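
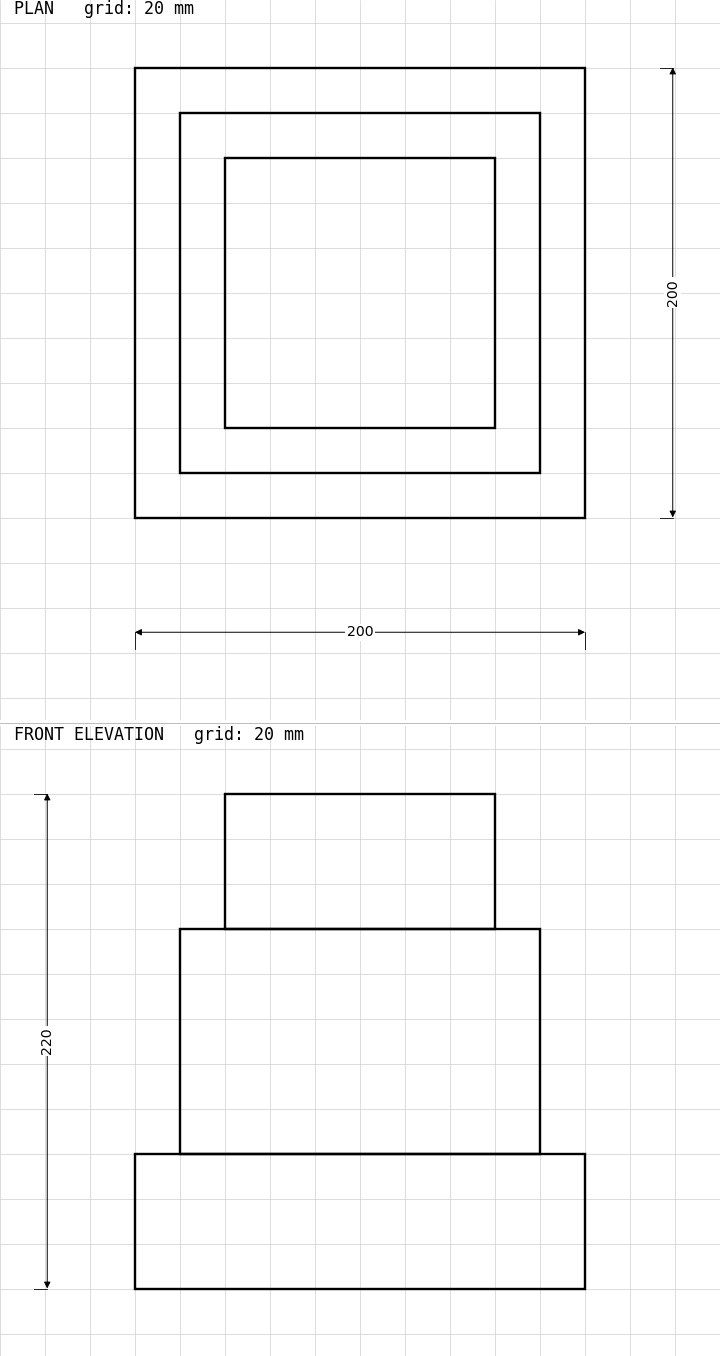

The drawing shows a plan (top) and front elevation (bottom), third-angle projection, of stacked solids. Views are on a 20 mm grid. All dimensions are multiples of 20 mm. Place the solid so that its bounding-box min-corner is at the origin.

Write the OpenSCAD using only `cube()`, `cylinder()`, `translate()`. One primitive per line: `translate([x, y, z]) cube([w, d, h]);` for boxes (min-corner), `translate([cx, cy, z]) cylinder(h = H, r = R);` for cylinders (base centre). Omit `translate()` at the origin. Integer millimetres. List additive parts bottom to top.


cube([200, 200, 60]);
translate([20, 20, 60]) cube([160, 160, 100]);
translate([40, 40, 160]) cube([120, 120, 60]);


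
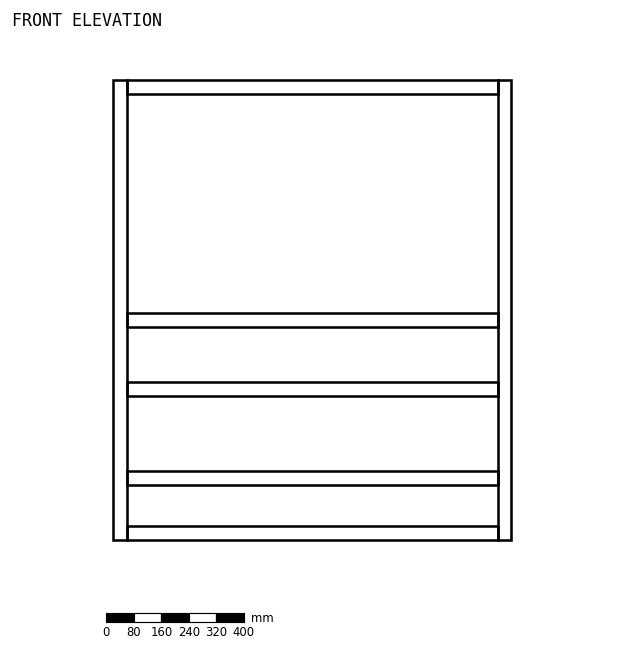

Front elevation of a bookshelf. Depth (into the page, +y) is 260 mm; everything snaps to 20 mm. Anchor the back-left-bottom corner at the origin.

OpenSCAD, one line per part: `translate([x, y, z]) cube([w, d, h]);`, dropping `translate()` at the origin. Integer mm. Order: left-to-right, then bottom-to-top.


cube([40, 260, 1340]);
translate([40, 0, 0]) cube([1080, 260, 40]);
translate([40, 0, 160]) cube([1080, 260, 40]);
translate([40, 0, 420]) cube([1080, 260, 40]);
translate([40, 0, 620]) cube([1080, 260, 40]);
translate([40, 0, 1300]) cube([1080, 260, 40]);
translate([1120, 0, 0]) cube([40, 260, 1340]);


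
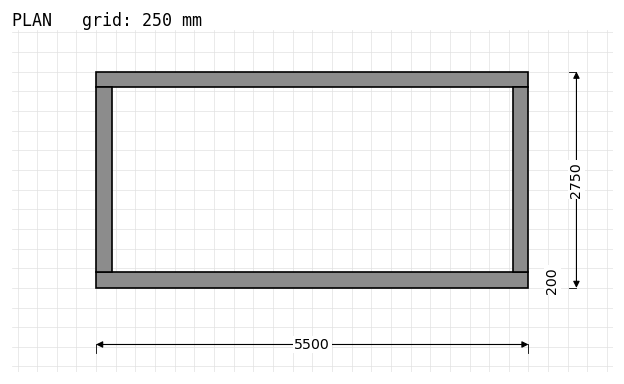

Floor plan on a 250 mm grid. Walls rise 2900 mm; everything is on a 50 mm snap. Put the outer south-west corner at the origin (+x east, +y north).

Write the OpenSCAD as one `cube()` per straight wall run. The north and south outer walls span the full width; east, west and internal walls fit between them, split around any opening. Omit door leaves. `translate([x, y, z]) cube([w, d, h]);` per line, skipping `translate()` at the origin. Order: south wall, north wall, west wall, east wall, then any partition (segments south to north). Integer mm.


cube([5500, 200, 2900]);
translate([0, 2550, 0]) cube([5500, 200, 2900]);
translate([0, 200, 0]) cube([200, 2350, 2900]);
translate([5300, 200, 0]) cube([200, 2350, 2900]);


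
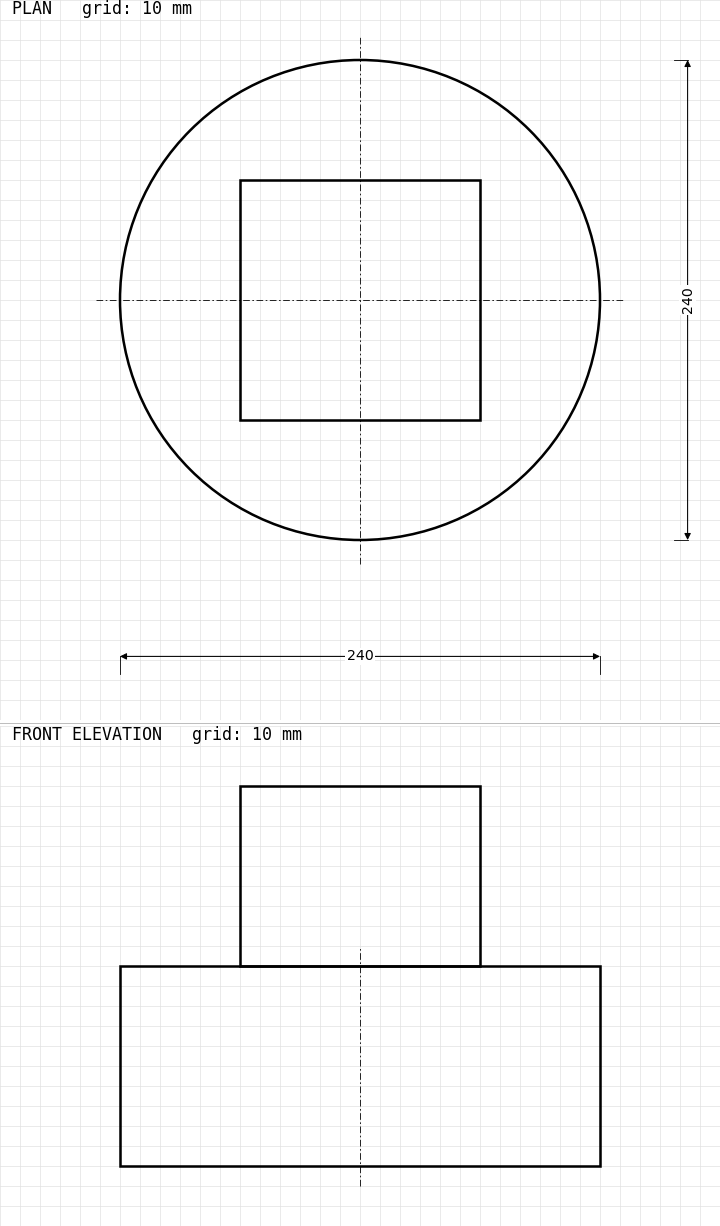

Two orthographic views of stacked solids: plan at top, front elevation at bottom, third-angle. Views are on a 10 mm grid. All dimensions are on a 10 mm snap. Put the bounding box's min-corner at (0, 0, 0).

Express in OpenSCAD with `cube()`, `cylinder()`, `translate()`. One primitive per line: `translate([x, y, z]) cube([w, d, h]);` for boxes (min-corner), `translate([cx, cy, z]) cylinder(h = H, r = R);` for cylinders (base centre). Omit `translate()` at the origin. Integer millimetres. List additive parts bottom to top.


translate([120, 120, 0]) cylinder(h = 100, r = 120);
translate([60, 60, 100]) cube([120, 120, 90]);


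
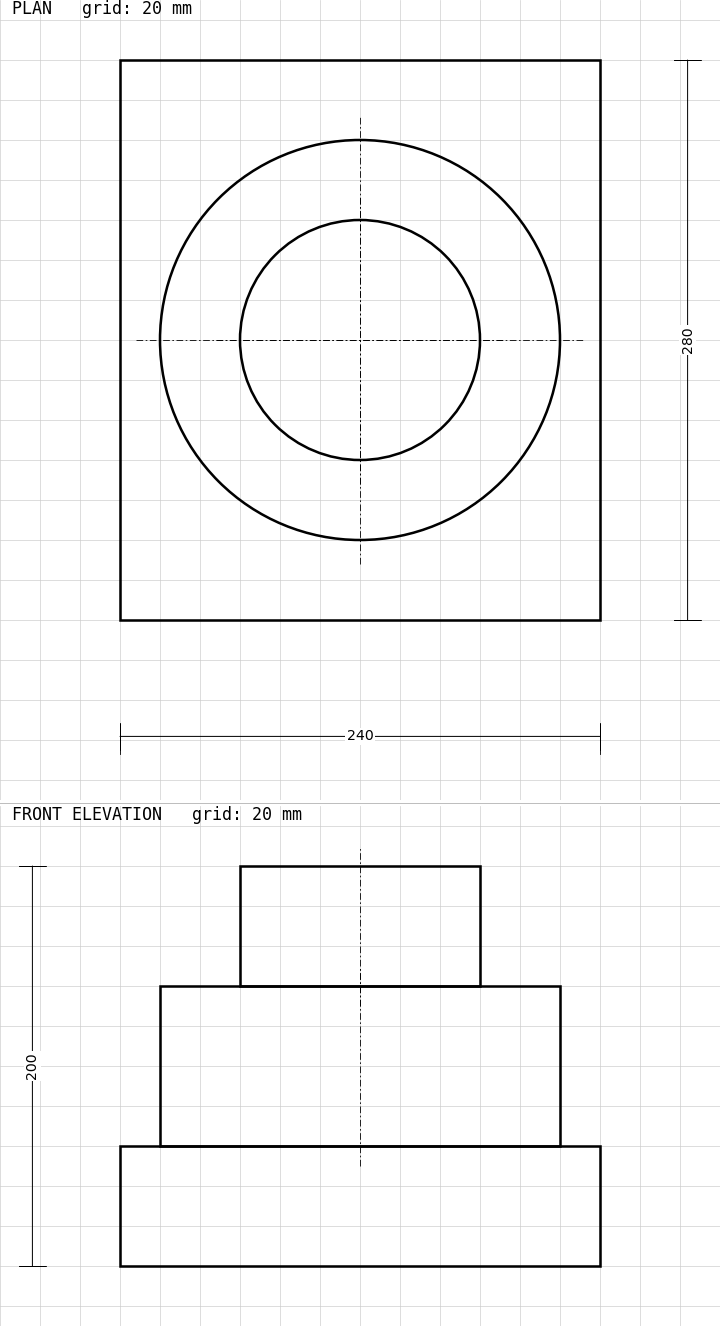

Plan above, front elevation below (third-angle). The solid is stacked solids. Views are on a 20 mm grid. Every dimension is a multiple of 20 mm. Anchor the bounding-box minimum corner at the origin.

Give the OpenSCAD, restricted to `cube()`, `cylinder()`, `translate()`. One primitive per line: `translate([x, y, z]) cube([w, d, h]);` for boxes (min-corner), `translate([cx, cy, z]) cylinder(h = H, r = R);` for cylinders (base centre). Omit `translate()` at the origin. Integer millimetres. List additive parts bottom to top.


cube([240, 280, 60]);
translate([120, 140, 60]) cylinder(h = 80, r = 100);
translate([120, 140, 140]) cylinder(h = 60, r = 60);


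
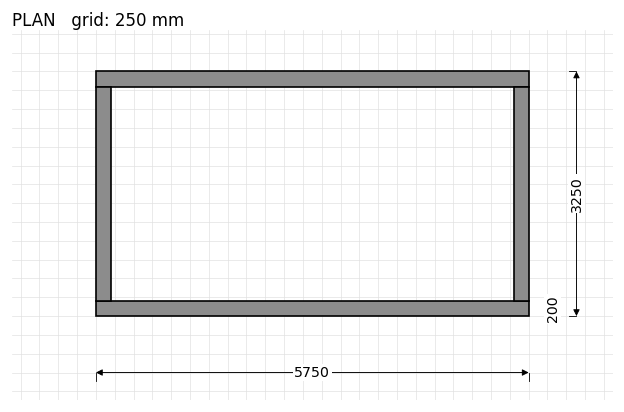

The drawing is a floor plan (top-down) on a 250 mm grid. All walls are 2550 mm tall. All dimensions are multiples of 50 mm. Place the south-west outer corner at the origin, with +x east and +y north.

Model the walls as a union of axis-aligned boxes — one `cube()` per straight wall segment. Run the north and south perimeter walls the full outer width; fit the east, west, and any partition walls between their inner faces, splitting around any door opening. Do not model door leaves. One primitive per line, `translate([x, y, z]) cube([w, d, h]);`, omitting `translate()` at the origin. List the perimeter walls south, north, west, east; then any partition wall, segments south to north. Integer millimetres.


cube([5750, 200, 2550]);
translate([0, 3050, 0]) cube([5750, 200, 2550]);
translate([0, 200, 0]) cube([200, 2850, 2550]);
translate([5550, 200, 0]) cube([200, 2850, 2550]);


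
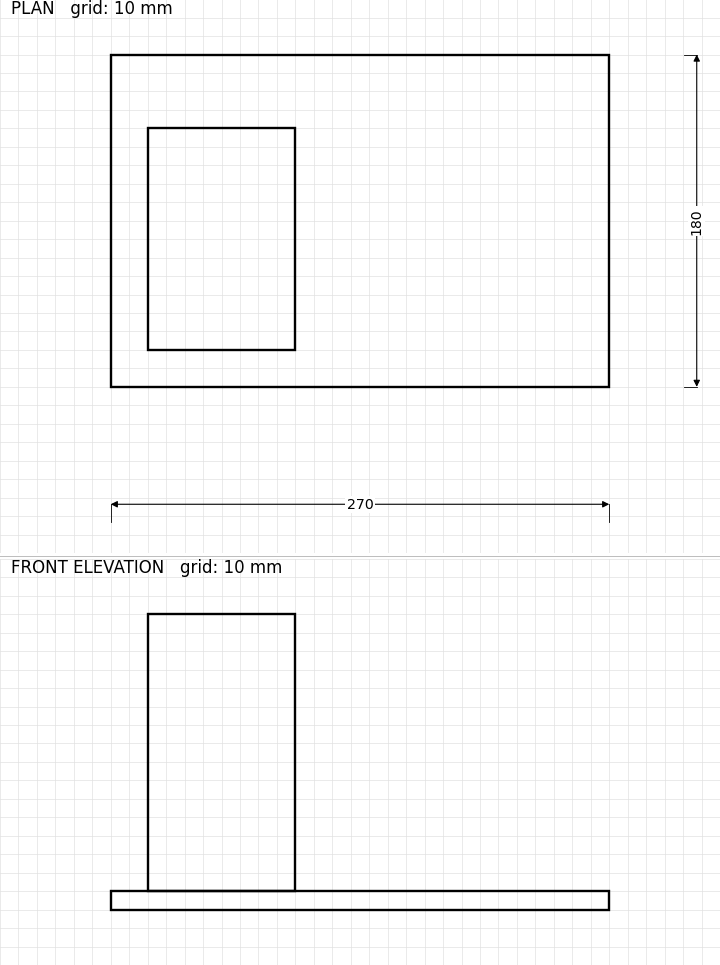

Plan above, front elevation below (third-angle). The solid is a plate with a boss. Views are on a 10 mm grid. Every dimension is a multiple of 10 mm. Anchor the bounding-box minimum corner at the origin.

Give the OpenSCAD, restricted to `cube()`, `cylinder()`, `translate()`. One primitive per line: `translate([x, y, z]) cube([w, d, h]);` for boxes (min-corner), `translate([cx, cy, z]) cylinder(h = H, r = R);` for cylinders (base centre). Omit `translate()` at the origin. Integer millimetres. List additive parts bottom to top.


cube([270, 180, 10]);
translate([20, 20, 10]) cube([80, 120, 150]);


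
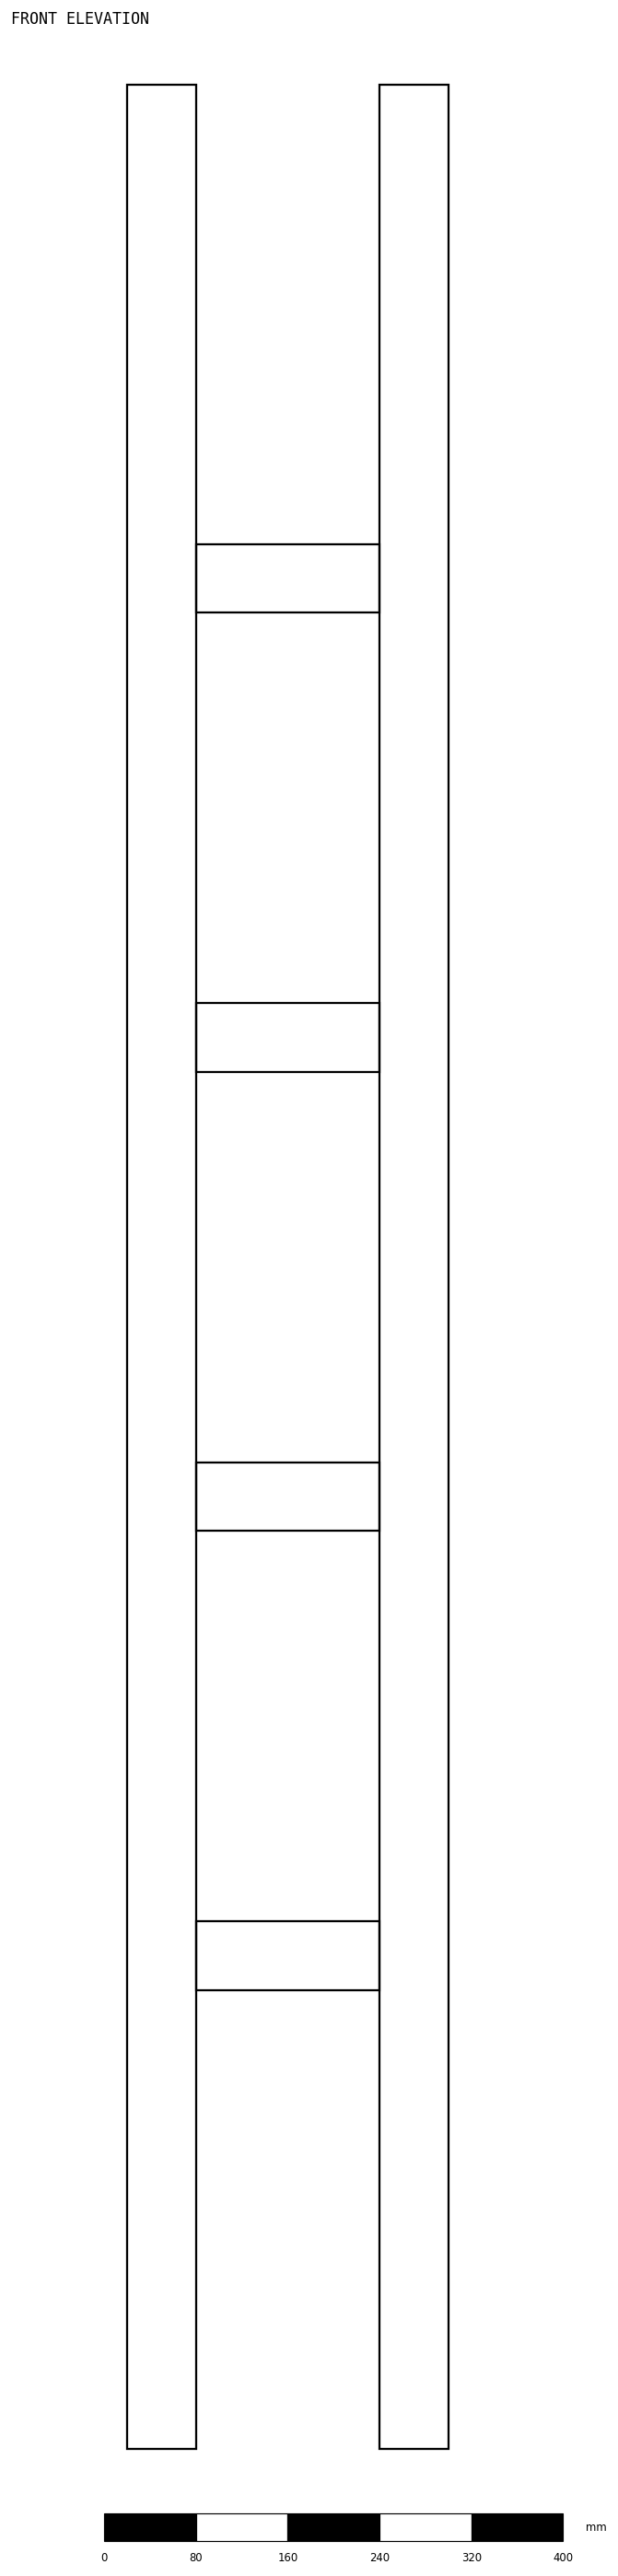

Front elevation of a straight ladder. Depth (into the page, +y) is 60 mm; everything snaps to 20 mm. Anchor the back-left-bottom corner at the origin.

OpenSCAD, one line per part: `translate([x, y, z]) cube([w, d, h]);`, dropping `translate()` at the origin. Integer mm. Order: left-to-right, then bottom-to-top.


cube([60, 60, 2060]);
translate([60, 0, 400]) cube([160, 60, 60]);
translate([60, 0, 800]) cube([160, 60, 60]);
translate([60, 0, 1200]) cube([160, 60, 60]);
translate([60, 0, 1600]) cube([160, 60, 60]);
translate([220, 0, 0]) cube([60, 60, 2060]);


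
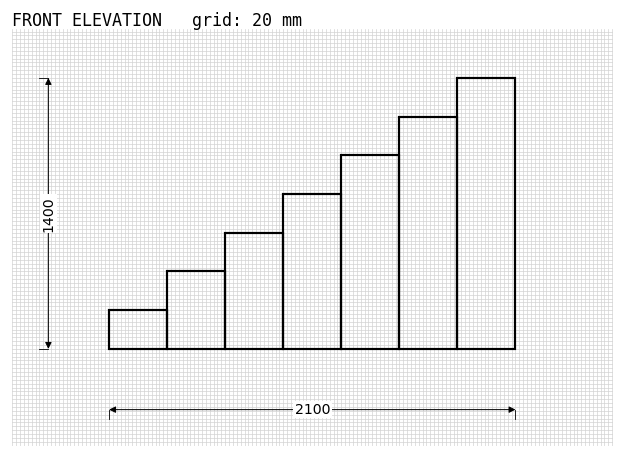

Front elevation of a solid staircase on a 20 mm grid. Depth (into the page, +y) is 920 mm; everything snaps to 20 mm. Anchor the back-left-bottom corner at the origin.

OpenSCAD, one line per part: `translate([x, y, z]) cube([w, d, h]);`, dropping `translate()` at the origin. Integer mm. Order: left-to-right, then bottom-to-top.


cube([300, 920, 200]);
translate([300, 0, 0]) cube([300, 920, 400]);
translate([600, 0, 0]) cube([300, 920, 600]);
translate([900, 0, 0]) cube([300, 920, 800]);
translate([1200, 0, 0]) cube([300, 920, 1000]);
translate([1500, 0, 0]) cube([300, 920, 1200]);
translate([1800, 0, 0]) cube([300, 920, 1400]);


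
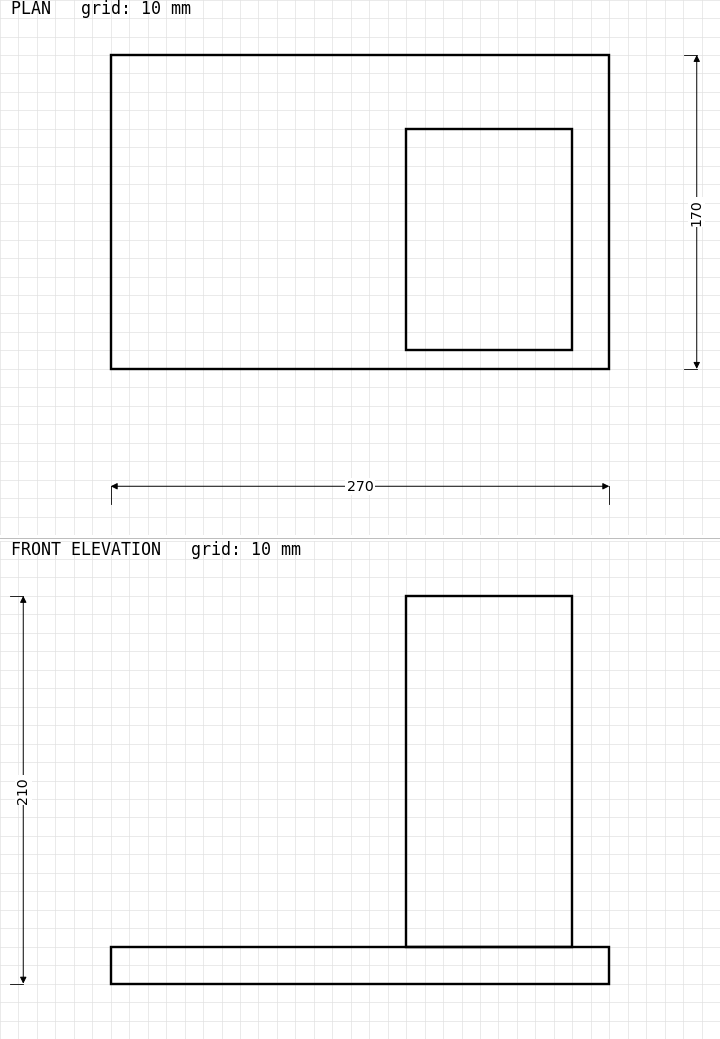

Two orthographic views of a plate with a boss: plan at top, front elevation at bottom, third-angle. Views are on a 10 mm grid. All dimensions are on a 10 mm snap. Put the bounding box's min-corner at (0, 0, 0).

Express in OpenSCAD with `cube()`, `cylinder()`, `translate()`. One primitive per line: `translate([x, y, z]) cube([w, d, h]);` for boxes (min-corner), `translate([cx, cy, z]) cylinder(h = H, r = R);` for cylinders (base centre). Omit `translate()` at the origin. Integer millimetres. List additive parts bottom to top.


cube([270, 170, 20]);
translate([160, 10, 20]) cube([90, 120, 190]);


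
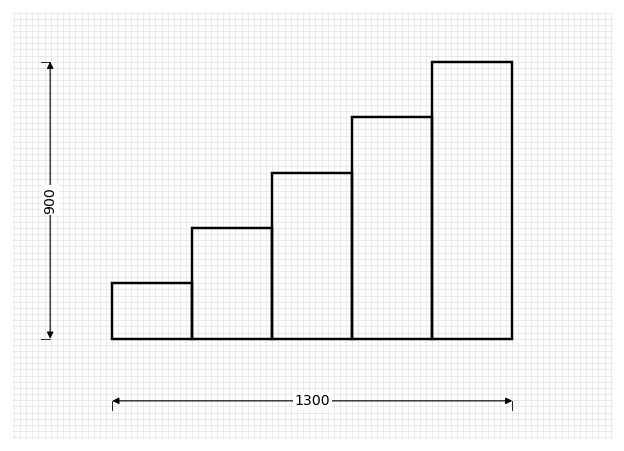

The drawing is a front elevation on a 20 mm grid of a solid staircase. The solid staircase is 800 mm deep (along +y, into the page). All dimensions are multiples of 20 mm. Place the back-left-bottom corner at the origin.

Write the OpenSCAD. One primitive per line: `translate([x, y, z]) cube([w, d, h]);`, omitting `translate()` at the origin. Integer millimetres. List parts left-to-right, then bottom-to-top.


cube([260, 800, 180]);
translate([260, 0, 0]) cube([260, 800, 360]);
translate([520, 0, 0]) cube([260, 800, 540]);
translate([780, 0, 0]) cube([260, 800, 720]);
translate([1040, 0, 0]) cube([260, 800, 900]);


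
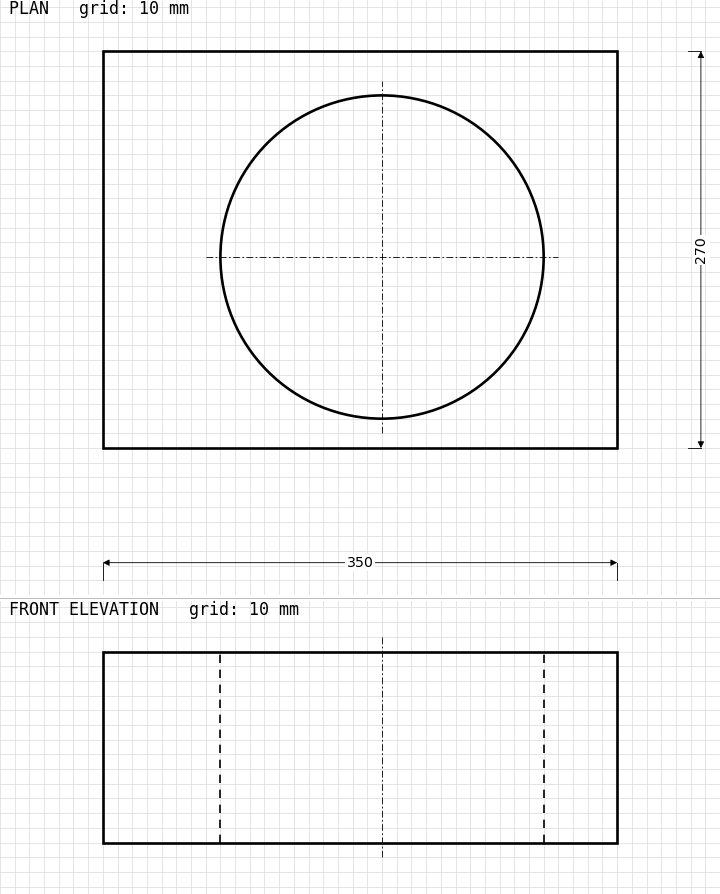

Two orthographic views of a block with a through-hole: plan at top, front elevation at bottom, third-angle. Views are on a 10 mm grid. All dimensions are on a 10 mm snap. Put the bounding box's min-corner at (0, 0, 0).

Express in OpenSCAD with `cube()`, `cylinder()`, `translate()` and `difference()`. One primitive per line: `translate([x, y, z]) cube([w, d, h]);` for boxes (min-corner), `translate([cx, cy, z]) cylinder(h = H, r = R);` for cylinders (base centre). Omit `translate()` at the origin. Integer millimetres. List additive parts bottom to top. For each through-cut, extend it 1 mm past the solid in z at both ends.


difference() {
  cube([350, 270, 130]);
  translate([190, 130, -1]) cylinder(h = 132, r = 110);
}


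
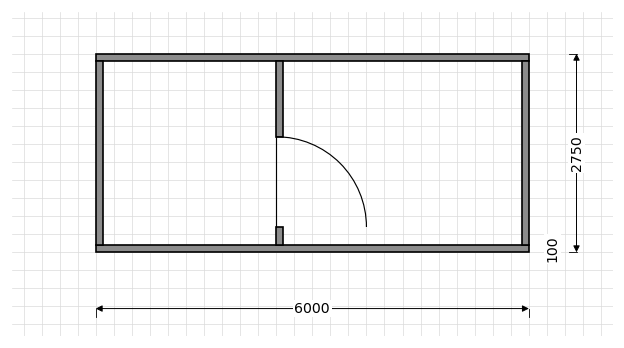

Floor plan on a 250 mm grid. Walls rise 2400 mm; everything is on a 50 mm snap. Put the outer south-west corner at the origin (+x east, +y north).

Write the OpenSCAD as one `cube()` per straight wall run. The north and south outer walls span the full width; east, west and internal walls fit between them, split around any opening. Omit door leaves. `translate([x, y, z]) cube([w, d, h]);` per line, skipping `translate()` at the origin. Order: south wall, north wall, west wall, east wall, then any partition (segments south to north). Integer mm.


cube([6000, 100, 2400]);
translate([0, 2650, 0]) cube([6000, 100, 2400]);
translate([0, 100, 0]) cube([100, 2550, 2400]);
translate([5900, 100, 0]) cube([100, 2550, 2400]);
translate([2500, 100, 0]) cube([100, 250, 2400]);
translate([2500, 1600, 0]) cube([100, 1050, 2400]);


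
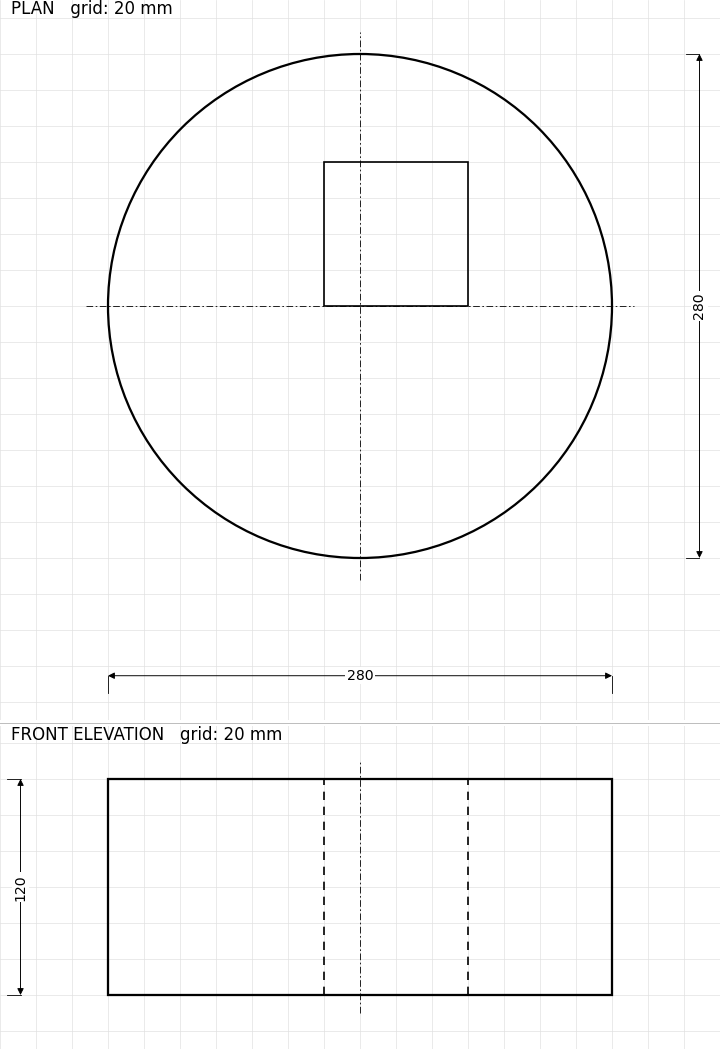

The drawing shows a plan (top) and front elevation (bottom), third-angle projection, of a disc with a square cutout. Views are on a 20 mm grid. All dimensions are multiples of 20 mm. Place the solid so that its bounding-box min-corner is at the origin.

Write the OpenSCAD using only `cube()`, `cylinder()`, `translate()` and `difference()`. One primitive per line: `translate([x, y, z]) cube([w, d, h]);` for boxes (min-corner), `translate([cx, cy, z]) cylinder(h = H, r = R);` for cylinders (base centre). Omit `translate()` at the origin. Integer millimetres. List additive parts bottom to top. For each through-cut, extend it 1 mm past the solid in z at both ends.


difference() {
  translate([140, 140, 0]) cylinder(h = 120, r = 140);
  translate([120, 140, -1]) cube([80, 80, 122]);
}


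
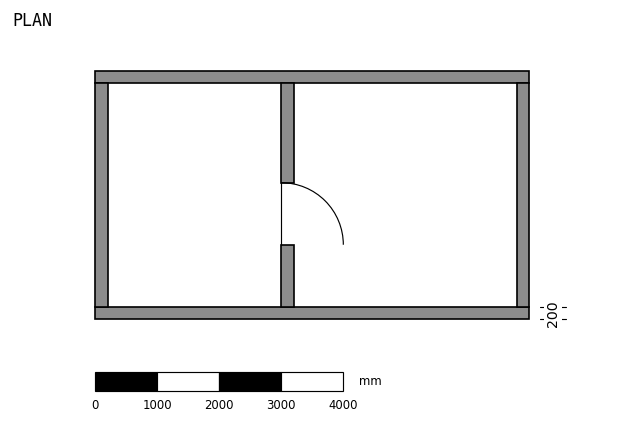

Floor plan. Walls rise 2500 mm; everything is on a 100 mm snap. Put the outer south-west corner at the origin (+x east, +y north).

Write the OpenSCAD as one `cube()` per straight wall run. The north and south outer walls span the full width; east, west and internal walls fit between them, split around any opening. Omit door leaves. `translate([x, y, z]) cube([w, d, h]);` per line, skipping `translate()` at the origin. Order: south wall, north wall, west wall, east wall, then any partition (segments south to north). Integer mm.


cube([7000, 200, 2500]);
translate([0, 3800, 0]) cube([7000, 200, 2500]);
translate([0, 200, 0]) cube([200, 3600, 2500]);
translate([6800, 200, 0]) cube([200, 3600, 2500]);
translate([3000, 200, 0]) cube([200, 1000, 2500]);
translate([3000, 2200, 0]) cube([200, 1600, 2500]);


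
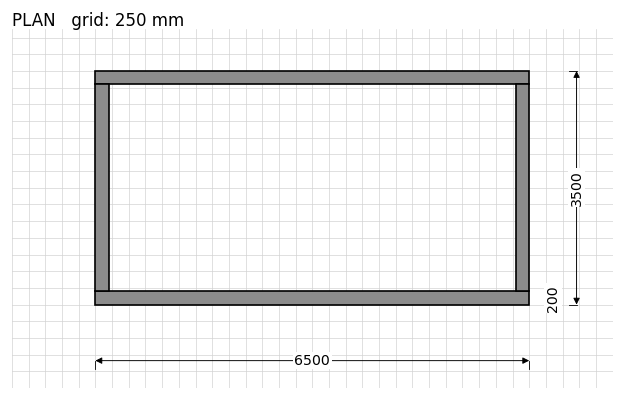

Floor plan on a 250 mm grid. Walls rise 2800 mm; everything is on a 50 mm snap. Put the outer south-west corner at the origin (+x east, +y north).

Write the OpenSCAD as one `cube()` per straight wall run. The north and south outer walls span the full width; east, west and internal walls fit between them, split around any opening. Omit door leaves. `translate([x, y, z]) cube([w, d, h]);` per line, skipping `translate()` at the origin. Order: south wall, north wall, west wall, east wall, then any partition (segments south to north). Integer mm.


cube([6500, 200, 2800]);
translate([0, 3300, 0]) cube([6500, 200, 2800]);
translate([0, 200, 0]) cube([200, 3100, 2800]);
translate([6300, 200, 0]) cube([200, 3100, 2800]);


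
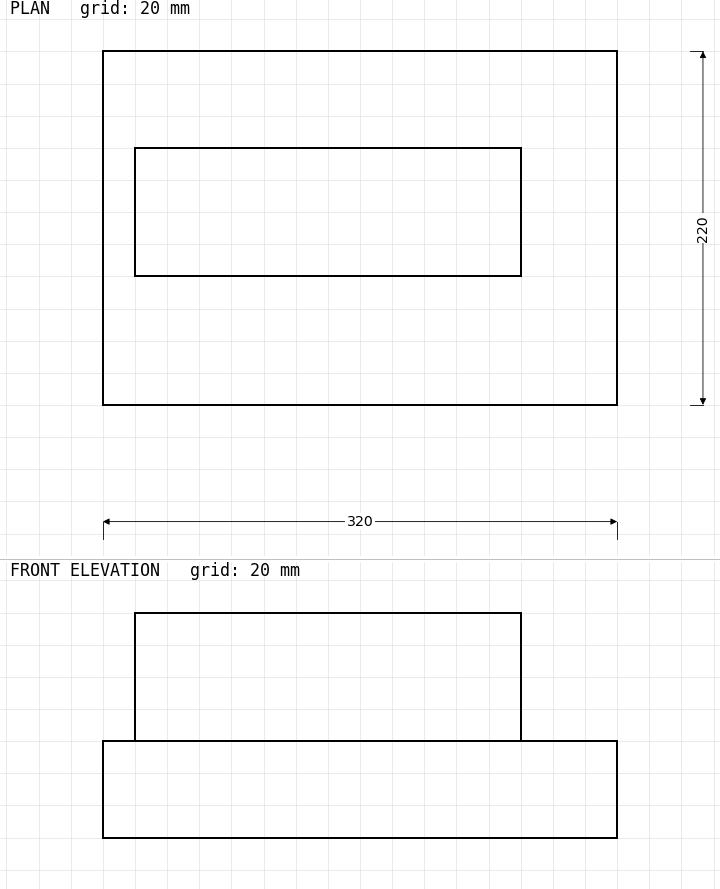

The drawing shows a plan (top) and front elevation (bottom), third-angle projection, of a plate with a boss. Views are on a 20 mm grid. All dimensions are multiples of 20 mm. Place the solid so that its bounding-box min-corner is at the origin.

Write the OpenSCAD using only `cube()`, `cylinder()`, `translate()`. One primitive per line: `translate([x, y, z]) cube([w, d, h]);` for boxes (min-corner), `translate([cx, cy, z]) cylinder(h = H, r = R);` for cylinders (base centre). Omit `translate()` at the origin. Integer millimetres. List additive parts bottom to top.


cube([320, 220, 60]);
translate([20, 80, 60]) cube([240, 80, 80]);


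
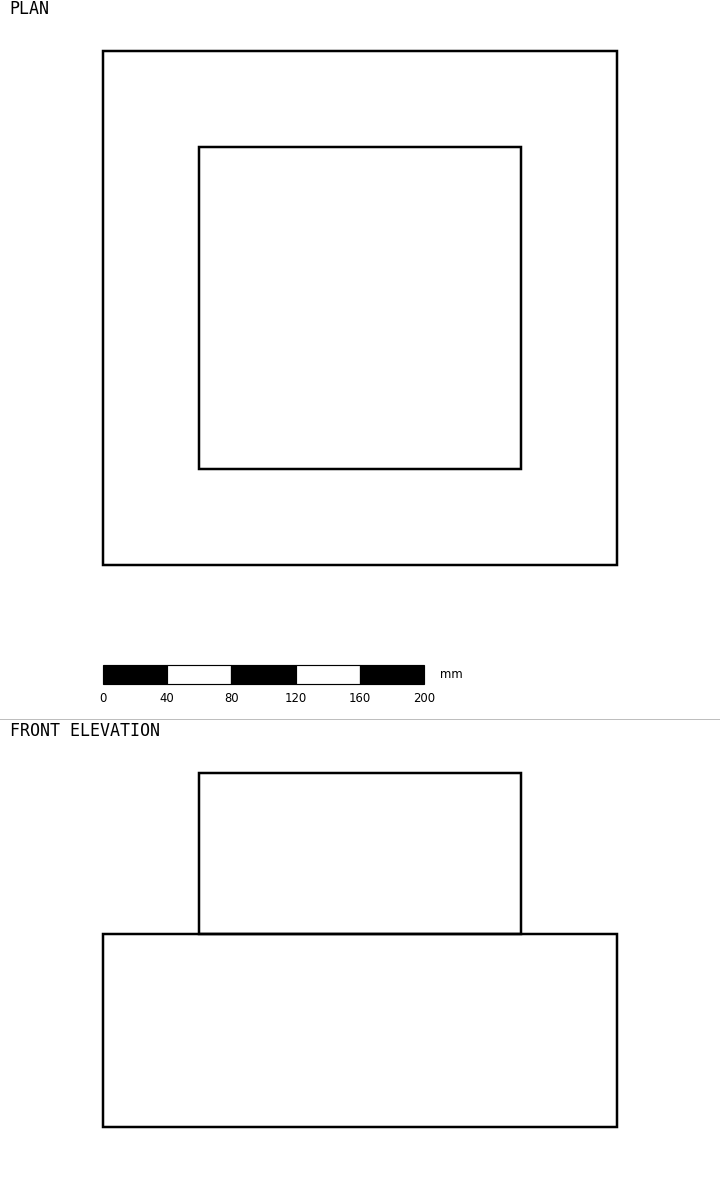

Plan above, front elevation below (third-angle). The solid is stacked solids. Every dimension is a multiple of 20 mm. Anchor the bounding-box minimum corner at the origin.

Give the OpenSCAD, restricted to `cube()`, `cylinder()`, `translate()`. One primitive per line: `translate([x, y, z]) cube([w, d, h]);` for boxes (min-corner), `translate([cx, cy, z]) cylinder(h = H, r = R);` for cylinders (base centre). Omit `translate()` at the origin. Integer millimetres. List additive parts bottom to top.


cube([320, 320, 120]);
translate([60, 60, 120]) cube([200, 200, 100]);


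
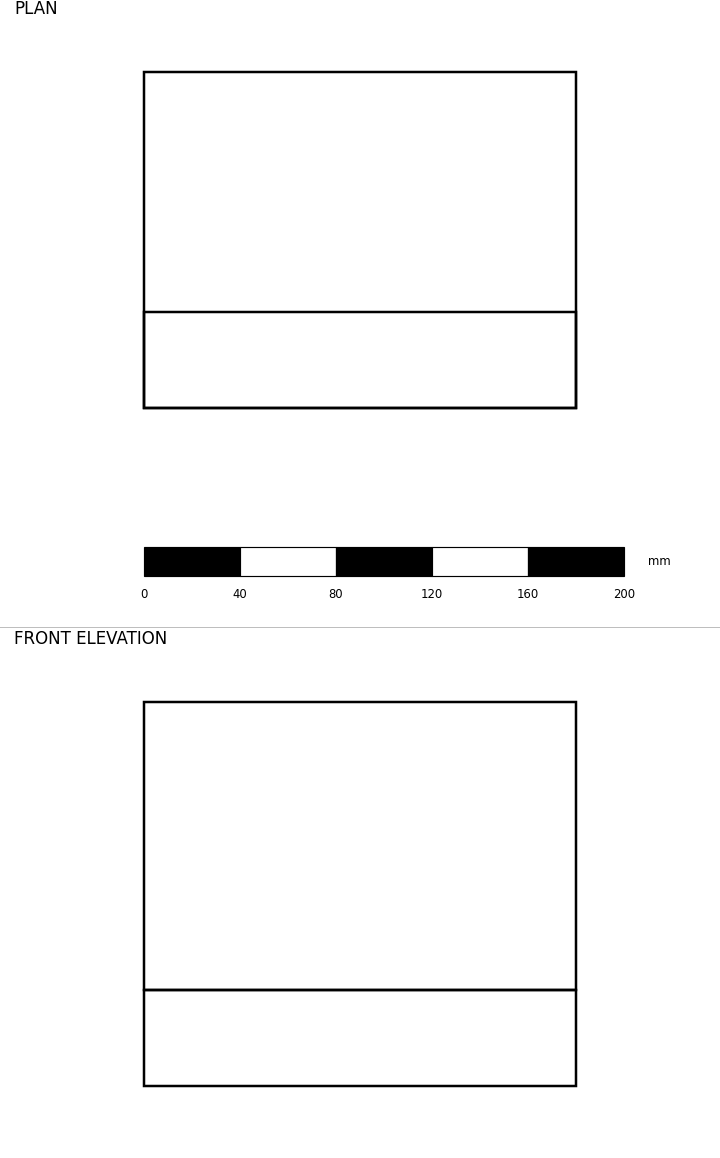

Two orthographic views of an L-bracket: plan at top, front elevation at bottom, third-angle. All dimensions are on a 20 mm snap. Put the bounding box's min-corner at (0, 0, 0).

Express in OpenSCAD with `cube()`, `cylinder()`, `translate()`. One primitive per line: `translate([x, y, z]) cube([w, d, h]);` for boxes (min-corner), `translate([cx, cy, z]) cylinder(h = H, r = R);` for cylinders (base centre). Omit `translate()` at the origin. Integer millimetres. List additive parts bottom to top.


cube([180, 140, 40]);
translate([0, 0, 40]) cube([180, 40, 120]);


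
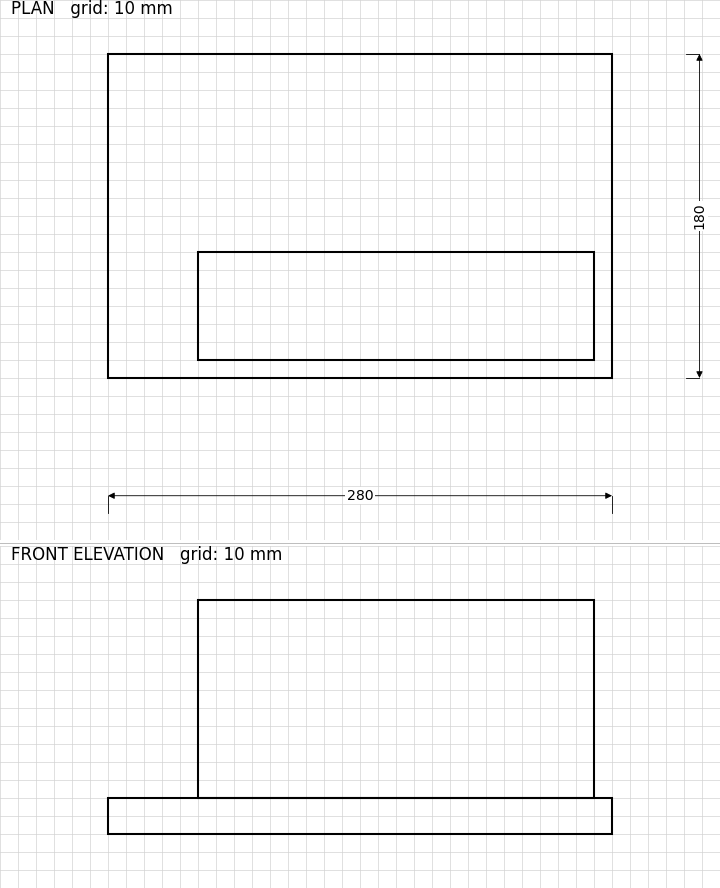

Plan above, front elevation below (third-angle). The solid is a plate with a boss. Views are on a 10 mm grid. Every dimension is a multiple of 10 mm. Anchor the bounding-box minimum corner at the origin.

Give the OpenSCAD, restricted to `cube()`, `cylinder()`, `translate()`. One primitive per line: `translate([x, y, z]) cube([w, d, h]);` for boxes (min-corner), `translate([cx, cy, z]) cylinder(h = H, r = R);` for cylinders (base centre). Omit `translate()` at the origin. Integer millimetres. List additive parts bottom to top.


cube([280, 180, 20]);
translate([50, 10, 20]) cube([220, 60, 110]);


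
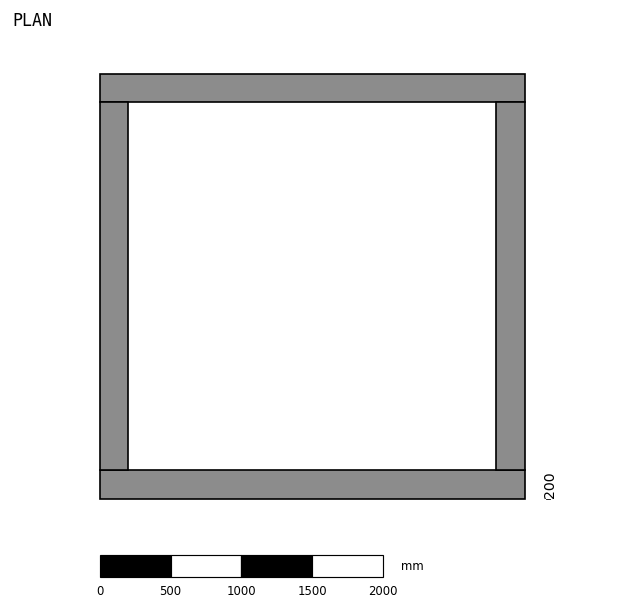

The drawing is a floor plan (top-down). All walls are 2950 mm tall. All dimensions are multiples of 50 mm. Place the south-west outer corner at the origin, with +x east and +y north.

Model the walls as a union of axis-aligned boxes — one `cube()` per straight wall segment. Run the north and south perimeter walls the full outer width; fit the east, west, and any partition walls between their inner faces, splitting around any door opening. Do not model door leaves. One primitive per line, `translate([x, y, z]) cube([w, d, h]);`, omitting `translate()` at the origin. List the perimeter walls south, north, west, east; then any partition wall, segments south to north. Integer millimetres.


cube([3000, 200, 2950]);
translate([0, 2800, 0]) cube([3000, 200, 2950]);
translate([0, 200, 0]) cube([200, 2600, 2950]);
translate([2800, 200, 0]) cube([200, 2600, 2950]);


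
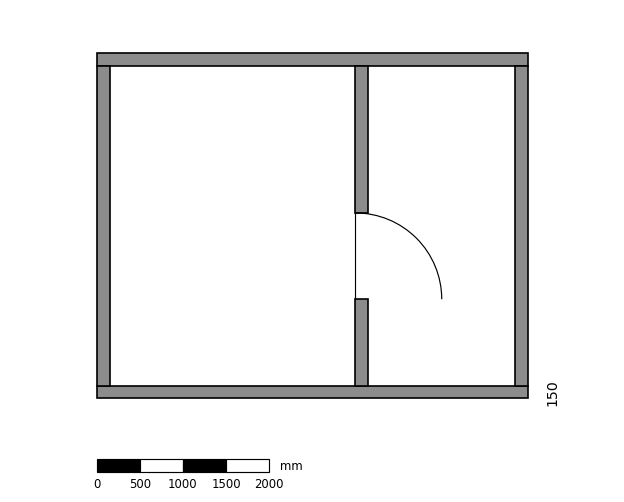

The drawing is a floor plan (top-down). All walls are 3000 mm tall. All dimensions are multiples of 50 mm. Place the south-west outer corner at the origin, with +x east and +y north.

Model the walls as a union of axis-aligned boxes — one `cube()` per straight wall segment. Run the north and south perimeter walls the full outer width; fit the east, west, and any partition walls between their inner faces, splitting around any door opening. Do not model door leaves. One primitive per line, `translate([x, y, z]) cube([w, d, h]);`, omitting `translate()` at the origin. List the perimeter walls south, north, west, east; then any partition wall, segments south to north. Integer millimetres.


cube([5000, 150, 3000]);
translate([0, 3850, 0]) cube([5000, 150, 3000]);
translate([0, 150, 0]) cube([150, 3700, 3000]);
translate([4850, 150, 0]) cube([150, 3700, 3000]);
translate([3000, 150, 0]) cube([150, 1000, 3000]);
translate([3000, 2150, 0]) cube([150, 1700, 3000]);


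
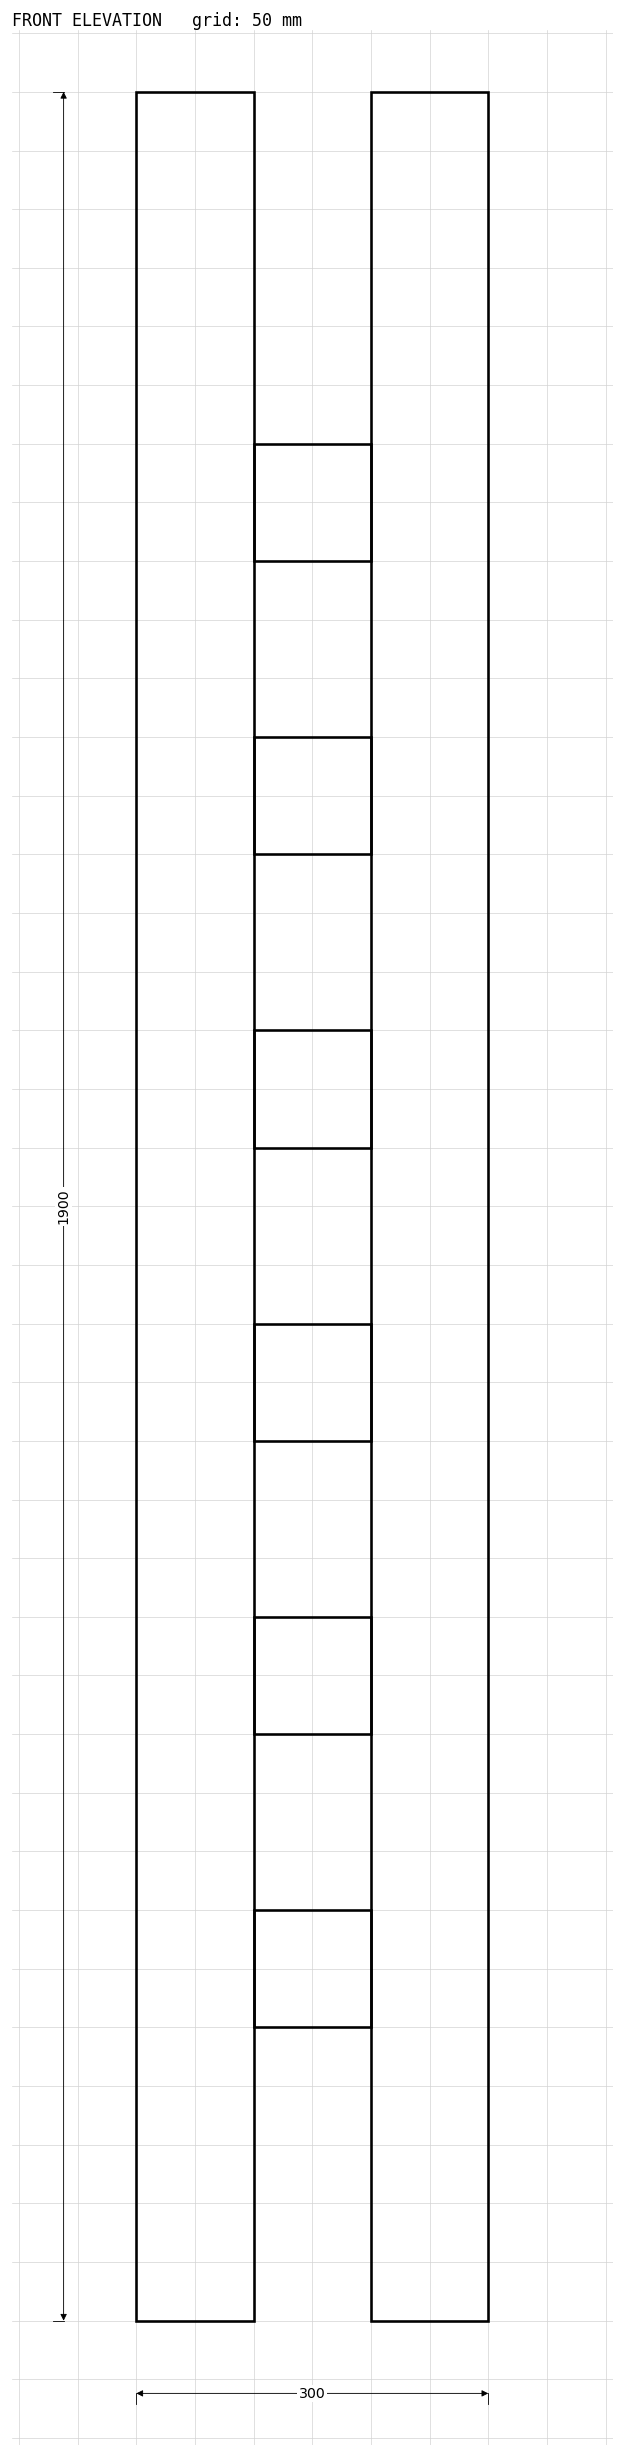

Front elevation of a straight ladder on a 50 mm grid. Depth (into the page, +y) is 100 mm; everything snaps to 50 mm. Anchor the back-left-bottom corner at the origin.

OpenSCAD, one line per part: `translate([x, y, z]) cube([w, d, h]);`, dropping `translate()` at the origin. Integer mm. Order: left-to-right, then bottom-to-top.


cube([100, 100, 1900]);
translate([100, 0, 250]) cube([100, 100, 100]);
translate([100, 0, 500]) cube([100, 100, 100]);
translate([100, 0, 750]) cube([100, 100, 100]);
translate([100, 0, 1000]) cube([100, 100, 100]);
translate([100, 0, 1250]) cube([100, 100, 100]);
translate([100, 0, 1500]) cube([100, 100, 100]);
translate([200, 0, 0]) cube([100, 100, 1900]);


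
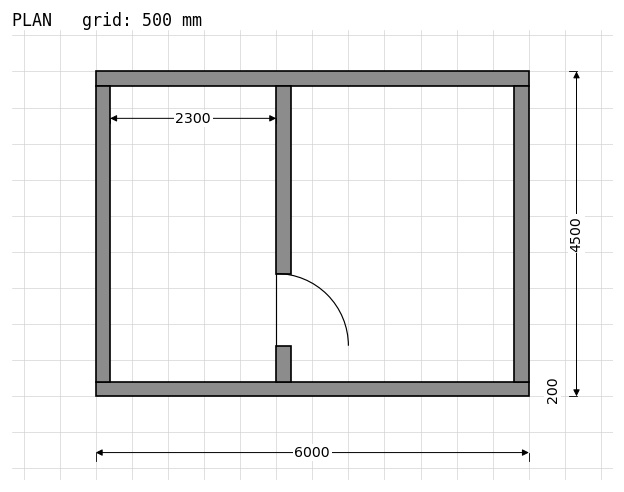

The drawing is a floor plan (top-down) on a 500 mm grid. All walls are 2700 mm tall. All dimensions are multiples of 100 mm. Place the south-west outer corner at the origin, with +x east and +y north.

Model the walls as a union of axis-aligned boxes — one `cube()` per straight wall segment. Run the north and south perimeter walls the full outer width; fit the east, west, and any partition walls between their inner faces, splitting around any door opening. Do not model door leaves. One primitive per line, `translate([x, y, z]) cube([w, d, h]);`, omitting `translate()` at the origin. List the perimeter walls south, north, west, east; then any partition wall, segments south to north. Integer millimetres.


cube([6000, 200, 2700]);
translate([0, 4300, 0]) cube([6000, 200, 2700]);
translate([0, 200, 0]) cube([200, 4100, 2700]);
translate([5800, 200, 0]) cube([200, 4100, 2700]);
translate([2500, 200, 0]) cube([200, 500, 2700]);
translate([2500, 1700, 0]) cube([200, 2600, 2700]);


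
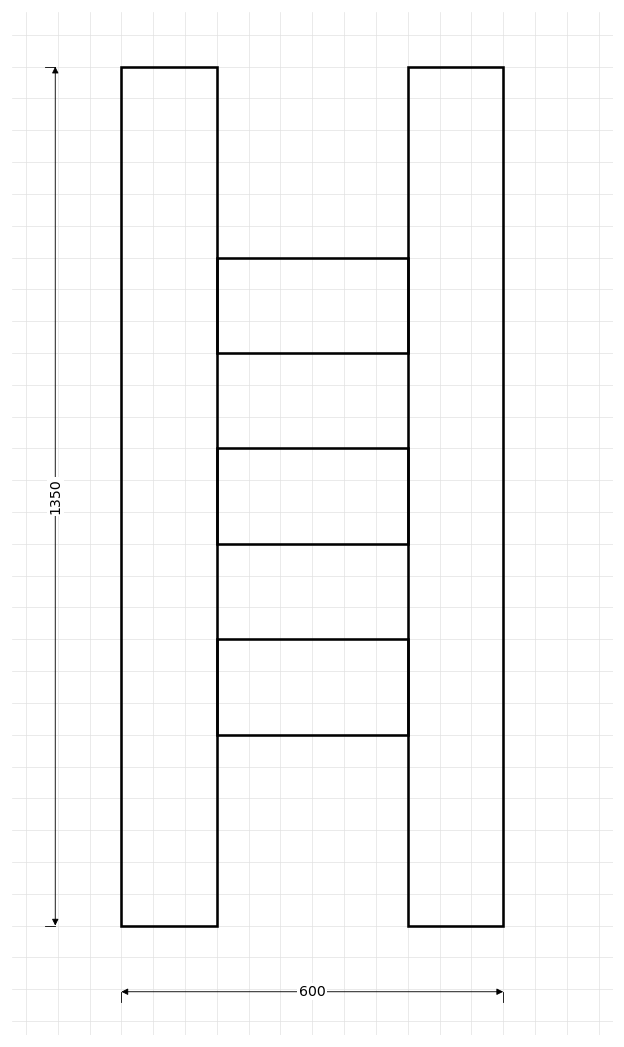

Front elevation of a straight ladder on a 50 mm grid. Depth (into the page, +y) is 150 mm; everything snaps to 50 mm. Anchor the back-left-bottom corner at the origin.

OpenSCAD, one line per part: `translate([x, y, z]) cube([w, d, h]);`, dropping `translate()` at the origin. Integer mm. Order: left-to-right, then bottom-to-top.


cube([150, 150, 1350]);
translate([150, 0, 300]) cube([300, 150, 150]);
translate([150, 0, 600]) cube([300, 150, 150]);
translate([150, 0, 900]) cube([300, 150, 150]);
translate([450, 0, 0]) cube([150, 150, 1350]);


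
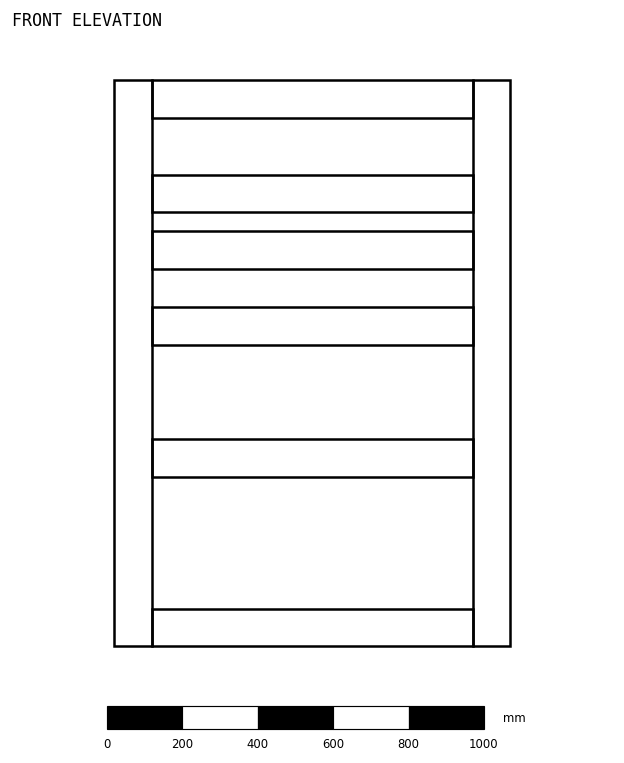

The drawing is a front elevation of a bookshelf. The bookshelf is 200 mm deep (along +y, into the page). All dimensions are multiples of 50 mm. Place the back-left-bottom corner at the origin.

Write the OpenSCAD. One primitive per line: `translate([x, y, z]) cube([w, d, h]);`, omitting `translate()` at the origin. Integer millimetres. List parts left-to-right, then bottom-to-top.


cube([100, 200, 1500]);
translate([100, 0, 0]) cube([850, 200, 100]);
translate([100, 0, 450]) cube([850, 200, 100]);
translate([100, 0, 800]) cube([850, 200, 100]);
translate([100, 0, 1000]) cube([850, 200, 100]);
translate([100, 0, 1150]) cube([850, 200, 100]);
translate([100, 0, 1400]) cube([850, 200, 100]);
translate([950, 0, 0]) cube([100, 200, 1500]);


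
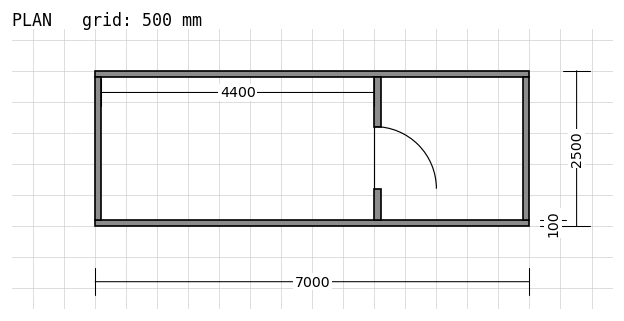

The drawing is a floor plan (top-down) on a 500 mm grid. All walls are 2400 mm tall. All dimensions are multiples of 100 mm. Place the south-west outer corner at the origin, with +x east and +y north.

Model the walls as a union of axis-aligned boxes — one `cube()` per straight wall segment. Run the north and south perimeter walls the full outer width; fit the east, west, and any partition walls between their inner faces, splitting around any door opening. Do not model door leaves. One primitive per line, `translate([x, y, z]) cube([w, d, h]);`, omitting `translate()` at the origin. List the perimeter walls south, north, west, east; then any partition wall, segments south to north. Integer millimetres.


cube([7000, 100, 2400]);
translate([0, 2400, 0]) cube([7000, 100, 2400]);
translate([0, 100, 0]) cube([100, 2300, 2400]);
translate([6900, 100, 0]) cube([100, 2300, 2400]);
translate([4500, 100, 0]) cube([100, 500, 2400]);
translate([4500, 1600, 0]) cube([100, 800, 2400]);


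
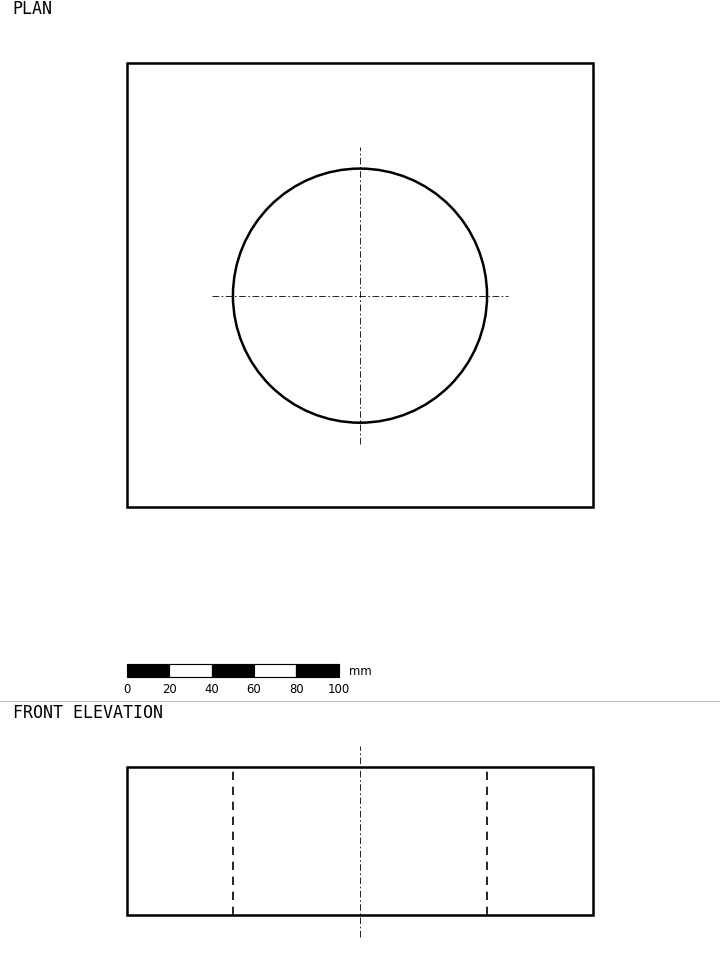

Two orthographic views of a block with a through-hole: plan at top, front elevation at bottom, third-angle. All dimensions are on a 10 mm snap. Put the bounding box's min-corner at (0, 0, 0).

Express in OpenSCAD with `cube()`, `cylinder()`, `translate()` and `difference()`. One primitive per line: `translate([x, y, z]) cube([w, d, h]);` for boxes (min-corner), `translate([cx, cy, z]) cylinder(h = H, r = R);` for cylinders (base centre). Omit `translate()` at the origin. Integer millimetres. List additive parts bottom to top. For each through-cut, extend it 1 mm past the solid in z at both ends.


difference() {
  cube([220, 210, 70]);
  translate([110, 100, -1]) cylinder(h = 72, r = 60);
}


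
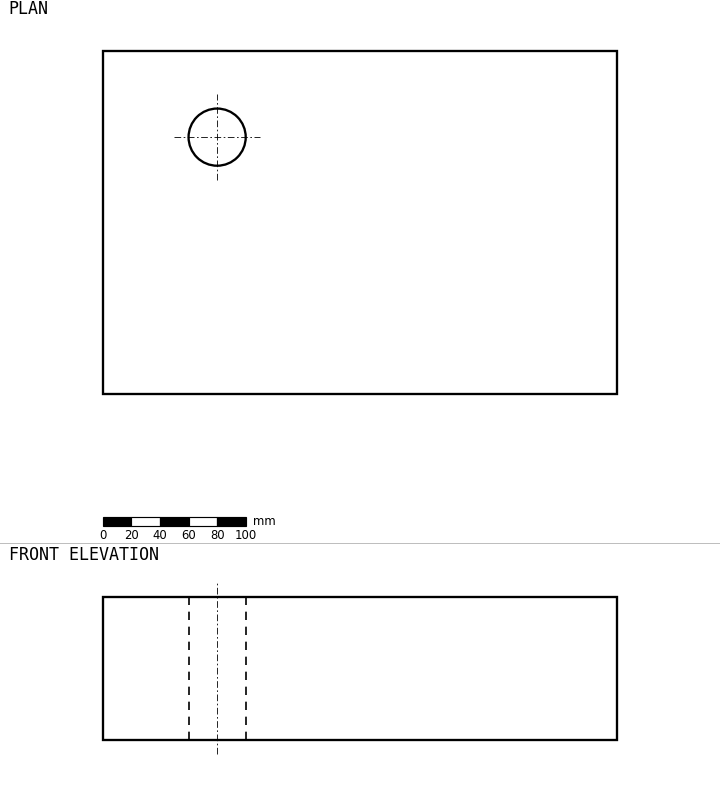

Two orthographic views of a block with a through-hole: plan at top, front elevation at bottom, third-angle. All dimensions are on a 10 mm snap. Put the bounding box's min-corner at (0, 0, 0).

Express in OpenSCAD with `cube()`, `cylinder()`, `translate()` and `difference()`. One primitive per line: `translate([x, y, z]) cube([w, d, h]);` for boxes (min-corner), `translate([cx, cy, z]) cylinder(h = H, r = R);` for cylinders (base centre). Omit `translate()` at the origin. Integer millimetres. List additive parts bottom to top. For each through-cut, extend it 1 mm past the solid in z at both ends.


difference() {
  cube([360, 240, 100]);
  translate([80, 180, -1]) cylinder(h = 102, r = 20);
}


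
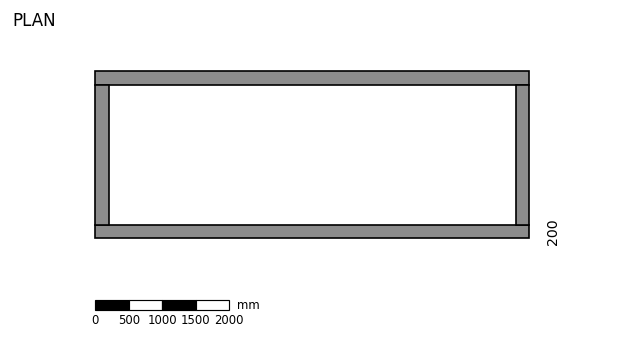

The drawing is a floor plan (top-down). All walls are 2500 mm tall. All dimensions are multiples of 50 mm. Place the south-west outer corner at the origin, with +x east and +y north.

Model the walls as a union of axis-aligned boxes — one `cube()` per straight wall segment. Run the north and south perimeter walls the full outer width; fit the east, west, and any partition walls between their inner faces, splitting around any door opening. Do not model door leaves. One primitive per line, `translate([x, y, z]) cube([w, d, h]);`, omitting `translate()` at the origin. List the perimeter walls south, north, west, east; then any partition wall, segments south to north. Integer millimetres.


cube([6500, 200, 2500]);
translate([0, 2300, 0]) cube([6500, 200, 2500]);
translate([0, 200, 0]) cube([200, 2100, 2500]);
translate([6300, 200, 0]) cube([200, 2100, 2500]);


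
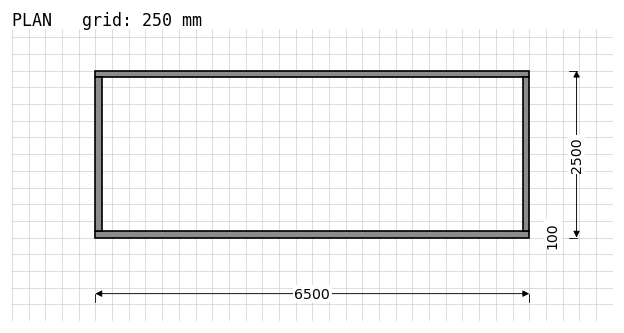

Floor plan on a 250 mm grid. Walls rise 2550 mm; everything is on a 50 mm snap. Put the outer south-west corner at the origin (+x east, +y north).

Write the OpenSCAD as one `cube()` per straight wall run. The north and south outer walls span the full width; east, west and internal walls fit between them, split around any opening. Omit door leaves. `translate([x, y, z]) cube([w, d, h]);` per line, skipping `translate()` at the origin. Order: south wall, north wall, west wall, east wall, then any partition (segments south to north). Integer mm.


cube([6500, 100, 2550]);
translate([0, 2400, 0]) cube([6500, 100, 2550]);
translate([0, 100, 0]) cube([100, 2300, 2550]);
translate([6400, 100, 0]) cube([100, 2300, 2550]);


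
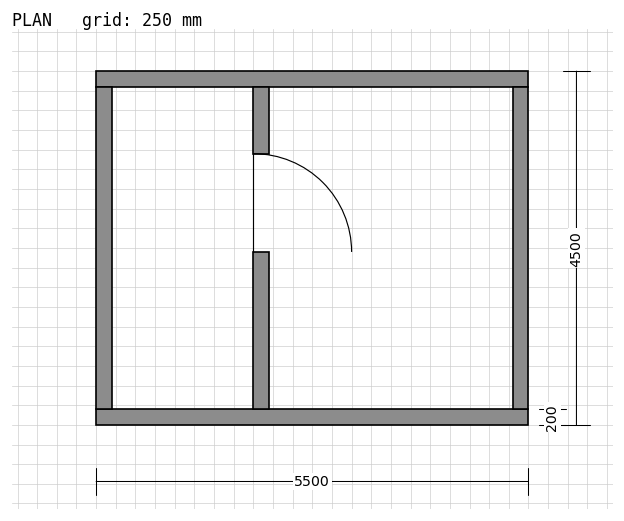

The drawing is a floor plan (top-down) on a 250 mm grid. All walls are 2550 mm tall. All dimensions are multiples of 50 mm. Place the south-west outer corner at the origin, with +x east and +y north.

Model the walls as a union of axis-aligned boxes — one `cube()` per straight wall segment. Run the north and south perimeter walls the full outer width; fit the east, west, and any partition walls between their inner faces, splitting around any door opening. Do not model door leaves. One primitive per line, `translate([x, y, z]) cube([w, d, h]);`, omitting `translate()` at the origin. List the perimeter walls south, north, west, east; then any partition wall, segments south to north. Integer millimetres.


cube([5500, 200, 2550]);
translate([0, 4300, 0]) cube([5500, 200, 2550]);
translate([0, 200, 0]) cube([200, 4100, 2550]);
translate([5300, 200, 0]) cube([200, 4100, 2550]);
translate([2000, 200, 0]) cube([200, 2000, 2550]);
translate([2000, 3450, 0]) cube([200, 850, 2550]);


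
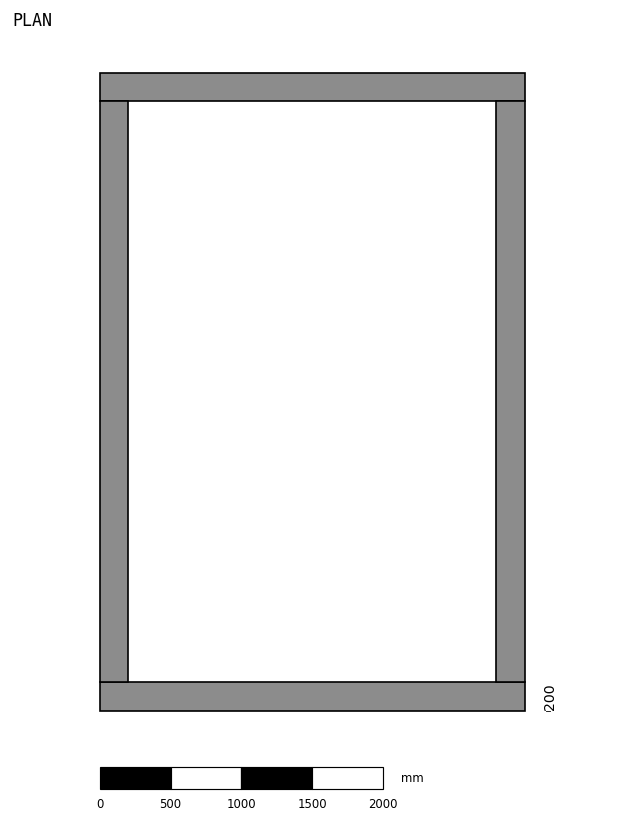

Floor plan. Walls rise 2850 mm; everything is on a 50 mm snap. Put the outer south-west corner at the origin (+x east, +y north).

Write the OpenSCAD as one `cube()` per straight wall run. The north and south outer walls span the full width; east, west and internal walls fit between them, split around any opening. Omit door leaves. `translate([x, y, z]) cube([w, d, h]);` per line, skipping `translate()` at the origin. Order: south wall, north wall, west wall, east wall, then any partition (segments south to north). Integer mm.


cube([3000, 200, 2850]);
translate([0, 4300, 0]) cube([3000, 200, 2850]);
translate([0, 200, 0]) cube([200, 4100, 2850]);
translate([2800, 200, 0]) cube([200, 4100, 2850]);


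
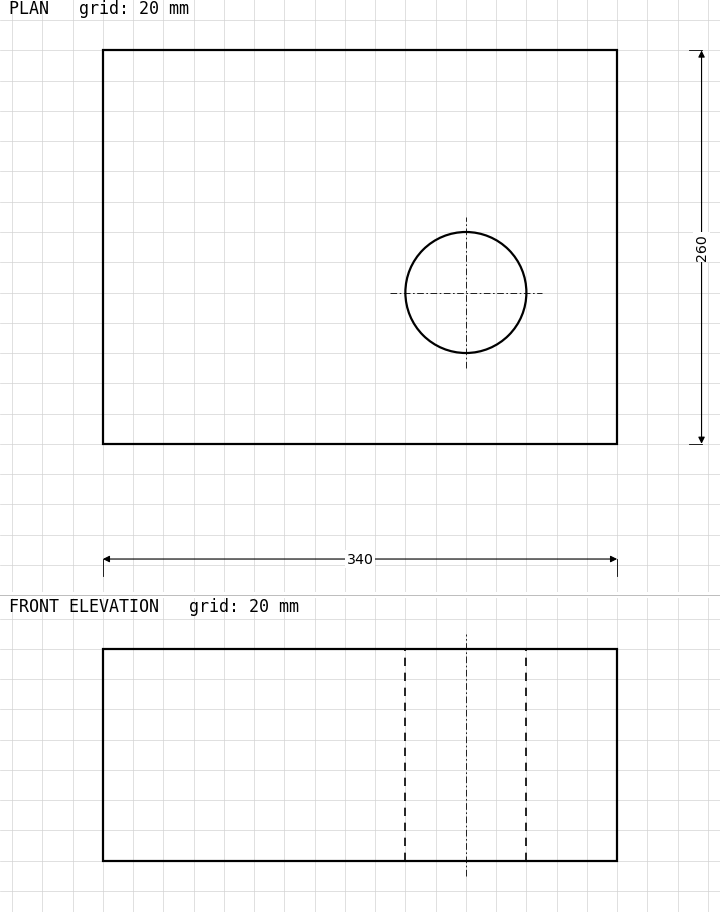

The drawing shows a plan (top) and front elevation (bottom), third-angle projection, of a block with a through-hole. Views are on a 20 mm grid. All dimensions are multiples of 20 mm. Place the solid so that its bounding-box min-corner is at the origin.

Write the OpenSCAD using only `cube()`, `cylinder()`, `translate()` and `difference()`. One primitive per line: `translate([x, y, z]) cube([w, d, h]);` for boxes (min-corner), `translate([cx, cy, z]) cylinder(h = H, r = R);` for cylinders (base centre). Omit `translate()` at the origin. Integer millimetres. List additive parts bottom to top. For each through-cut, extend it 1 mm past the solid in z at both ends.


difference() {
  cube([340, 260, 140]);
  translate([240, 100, -1]) cylinder(h = 142, r = 40);
}


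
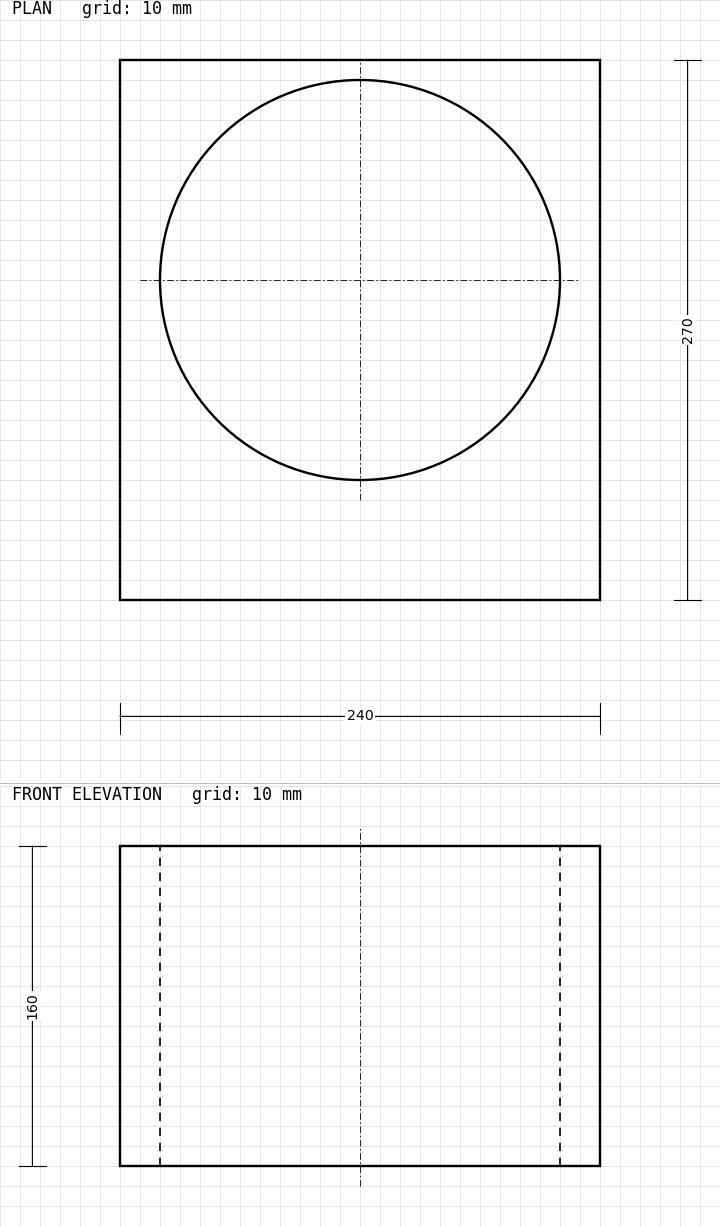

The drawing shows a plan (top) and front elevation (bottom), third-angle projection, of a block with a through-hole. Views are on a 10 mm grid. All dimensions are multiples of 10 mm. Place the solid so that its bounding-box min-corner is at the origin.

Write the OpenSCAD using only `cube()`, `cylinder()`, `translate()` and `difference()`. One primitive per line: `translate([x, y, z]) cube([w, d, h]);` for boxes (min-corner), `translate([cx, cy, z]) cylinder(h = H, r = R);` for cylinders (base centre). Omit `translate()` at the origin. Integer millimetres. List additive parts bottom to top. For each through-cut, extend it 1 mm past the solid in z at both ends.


difference() {
  cube([240, 270, 160]);
  translate([120, 160, -1]) cylinder(h = 162, r = 100);
}


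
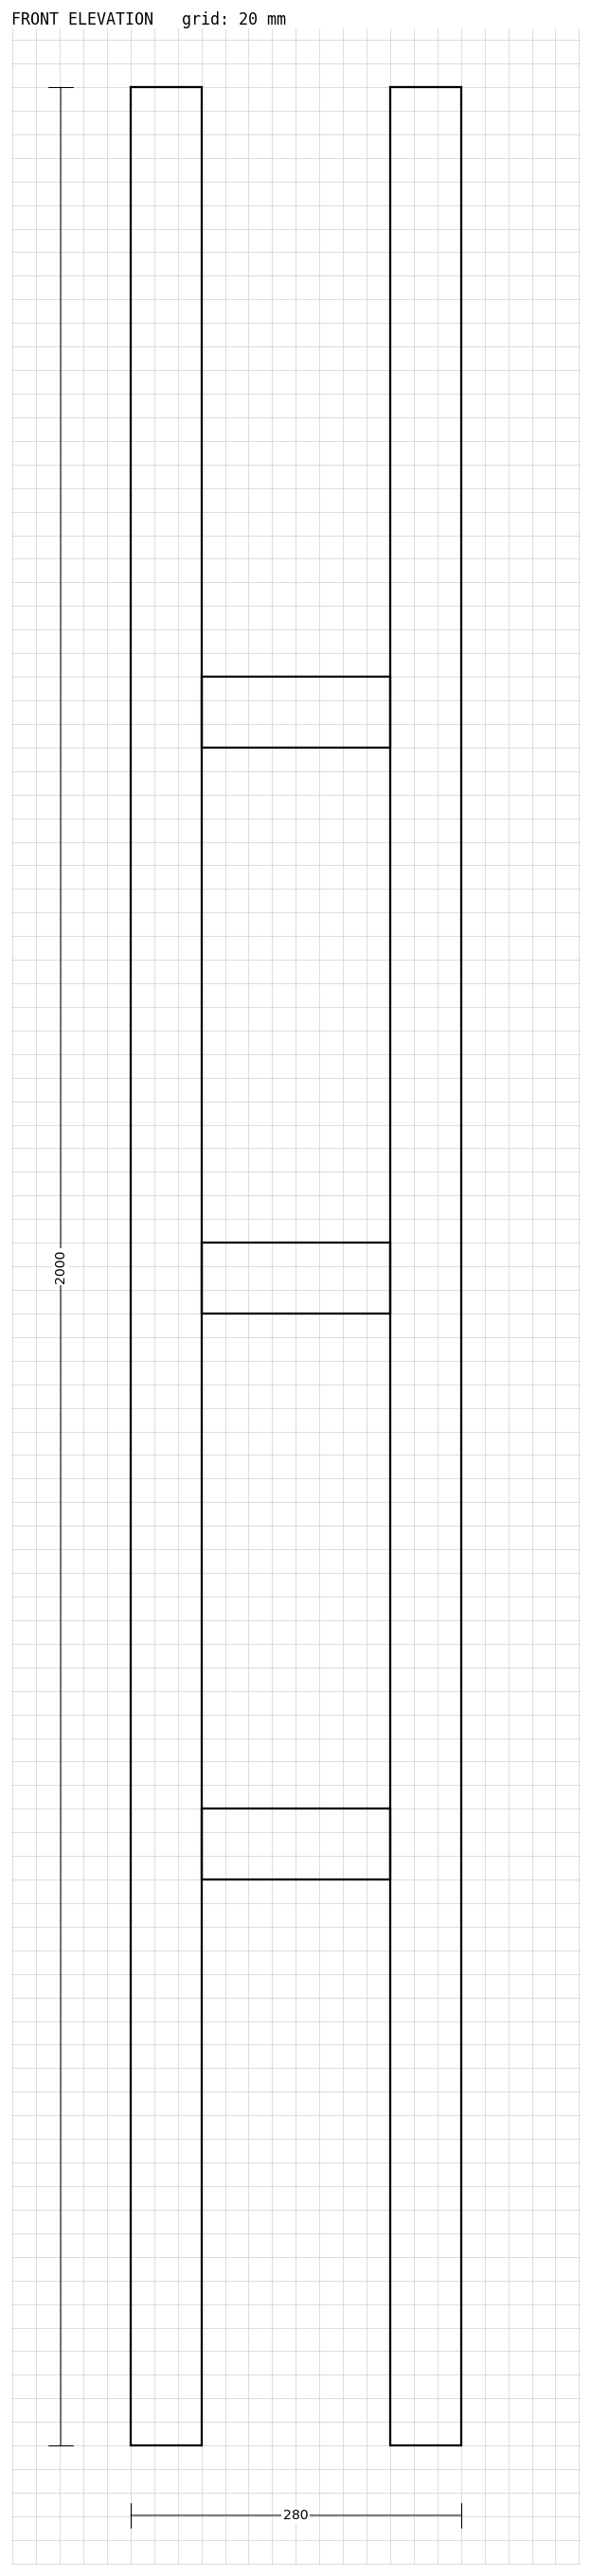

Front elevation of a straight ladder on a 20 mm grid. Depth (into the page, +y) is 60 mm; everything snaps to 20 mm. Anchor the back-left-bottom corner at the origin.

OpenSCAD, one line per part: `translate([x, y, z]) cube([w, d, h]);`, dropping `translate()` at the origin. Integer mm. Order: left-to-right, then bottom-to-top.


cube([60, 60, 2000]);
translate([60, 0, 480]) cube([160, 60, 60]);
translate([60, 0, 960]) cube([160, 60, 60]);
translate([60, 0, 1440]) cube([160, 60, 60]);
translate([220, 0, 0]) cube([60, 60, 2000]);
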